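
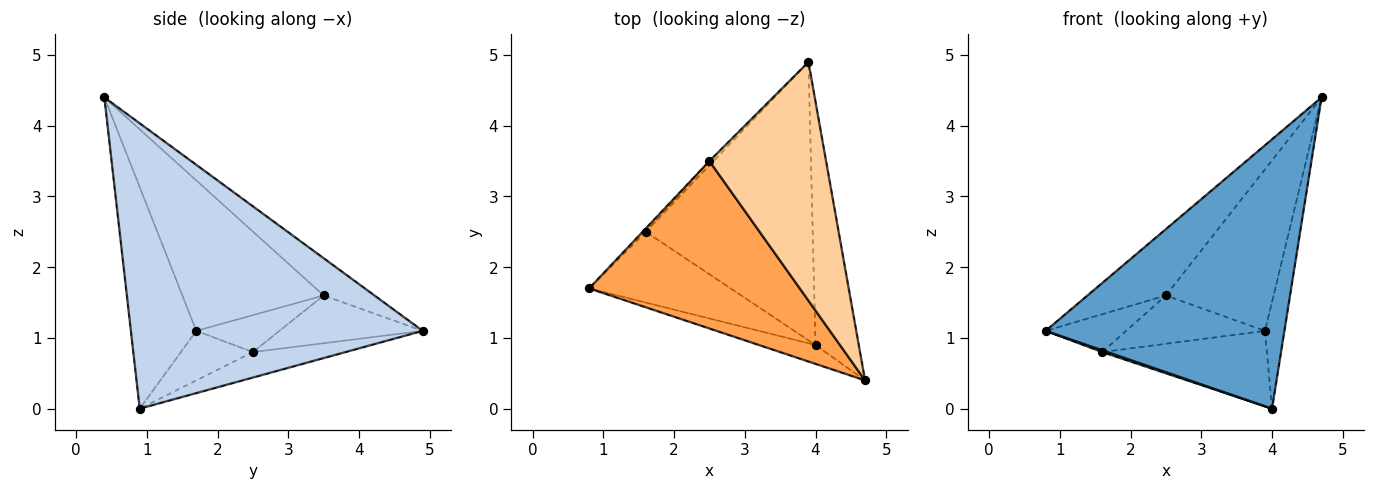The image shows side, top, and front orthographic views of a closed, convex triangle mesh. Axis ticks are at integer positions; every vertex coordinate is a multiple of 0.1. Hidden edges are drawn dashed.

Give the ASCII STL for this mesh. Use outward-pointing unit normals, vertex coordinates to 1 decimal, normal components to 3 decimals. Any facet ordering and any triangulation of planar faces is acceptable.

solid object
 facet normal -0.264 -0.962 -0.067
  outer loop
   vertex 4.0 0.9 0.0
   vertex 4.7 0.4 4.4
   vertex 0.8 1.7 1.1
  endloop
 endfacet
 facet normal 0.987 0.066 -0.149
  outer loop
   vertex 4.0 0.9 0.0
   vertex 3.9 4.9 1.1
   vertex 4.7 0.4 4.4
  endloop
 endfacet
 facet normal -0.553 0.307 0.775
  outer loop
   vertex 2.5 3.5 1.6
   vertex 0.8 1.7 1.1
   vertex 4.7 0.4 4.4
  endloop
 endfacet
 facet normal -0.256 0.542 0.801
  outer loop
   vertex 2.5 3.5 1.6
   vertex 4.7 0.4 4.4
   vertex 3.9 4.9 1.1
  endloop
 endfacet
 facet normal -0.330 -0.024 -0.944
  outer loop
   vertex 1.6 2.5 0.8
   vertex 4.0 0.9 0.0
   vertex 0.8 1.7 1.1
  endloop
 endfacet
 facet normal -0.146 0.259 -0.955
  outer loop
   vertex 1.6 2.5 0.8
   vertex 3.9 4.9 1.1
   vertex 4.0 0.9 0.0
  endloop
 endfacet
 facet normal -0.717 0.694 -0.061
  outer loop
   vertex 1.6 2.5 0.8
   vertex 0.8 1.7 1.1
   vertex 2.5 3.5 1.6
  endloop
 endfacet
 facet normal -0.717 0.695 -0.062
  outer loop
   vertex 1.6 2.5 0.8
   vertex 2.5 3.5 1.6
   vertex 3.9 4.9 1.1
  endloop
 endfacet
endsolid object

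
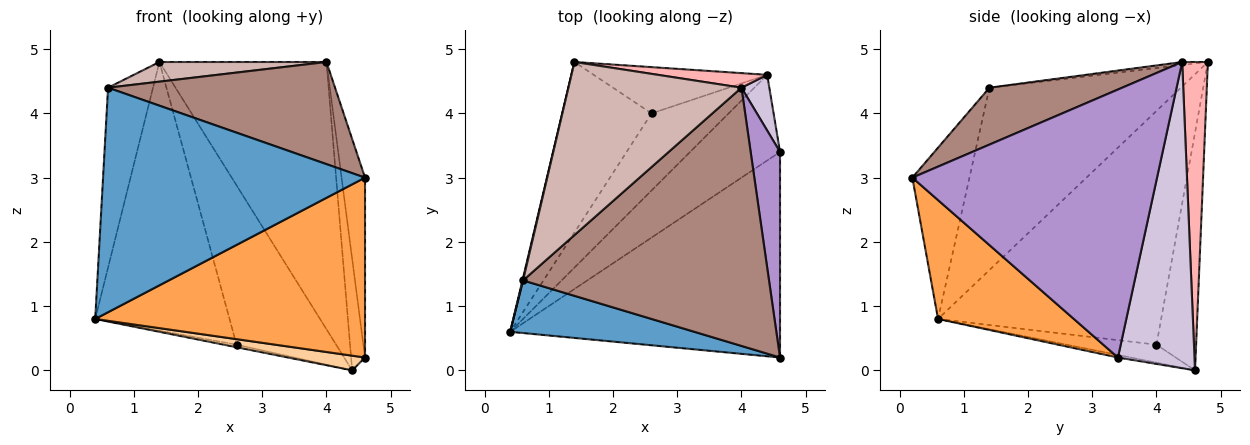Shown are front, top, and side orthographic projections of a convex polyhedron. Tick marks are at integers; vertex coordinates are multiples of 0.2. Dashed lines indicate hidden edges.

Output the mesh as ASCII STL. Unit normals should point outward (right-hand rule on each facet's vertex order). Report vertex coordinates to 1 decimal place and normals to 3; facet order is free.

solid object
 facet normal -0.208 -0.952 0.223
  outer loop
   vertex 0.6 1.4 4.4
   vertex 0.4 0.6 0.8
   vertex 4.6 0.2 3.0
  endloop
 endfacet
 facet normal -0.973 0.229 0.003
  outer loop
   vertex 0.6 1.4 4.4
   vertex 1.4 4.8 4.8
   vertex 0.4 0.6 0.8
  endloop
 endfacet
 facet normal 0.315 -0.625 -0.714
  outer loop
   vertex 4.6 3.4 0.2
   vertex 4.6 0.2 3.0
   vertex 0.4 0.6 0.8
  endloop
 endfacet
 facet normal -0.028 -0.169 -0.985
  outer loop
   vertex 4.6 3.4 0.2
   vertex 0.4 0.6 0.8
   vertex 4.4 4.6 0.0
  endloop
 endfacet
 facet normal -0.227 0.032 -0.973
  outer loop
   vertex 2.6 4.0 0.4
   vertex 4.4 4.6 0.0
   vertex 0.4 0.6 0.8
  endloop
 endfacet
 facet normal -0.814 0.490 -0.311
  outer loop
   vertex 2.6 4.0 0.4
   vertex 0.4 0.6 0.8
   vertex 1.4 4.8 4.8
  endloop
 endfacet
 facet normal -0.357 0.897 -0.260
  outer loop
   vertex 2.6 4.0 0.4
   vertex 1.4 4.8 4.8
   vertex 4.4 4.6 0.0
  endloop
 endfacet
 facet normal 0.152 0.987 0.054
  outer loop
   vertex 4.0 4.4 4.8
   vertex 4.4 4.6 0.0
   vertex 1.4 4.8 4.8
  endloop
 endfacet
 facet normal 0.990 0.095 0.108
  outer loop
   vertex 4.0 4.4 4.8
   vertex 4.6 0.2 3.0
   vertex 4.6 3.4 0.2
  endloop
 endfacet
 facet normal 0.980 0.178 0.089
  outer loop
   vertex 4.0 4.4 4.8
   vertex 4.6 3.4 0.2
   vertex 4.4 4.6 0.0
  endloop
 endfacet
 facet normal 0.210 -0.360 0.909
  outer loop
   vertex 4.0 4.4 4.8
   vertex 0.6 1.4 4.4
   vertex 4.6 0.2 3.0
  endloop
 endfacet
 facet normal -0.017 -0.113 0.993
  outer loop
   vertex 4.0 4.4 4.8
   vertex 1.4 4.8 4.8
   vertex 0.6 1.4 4.4
  endloop
 endfacet
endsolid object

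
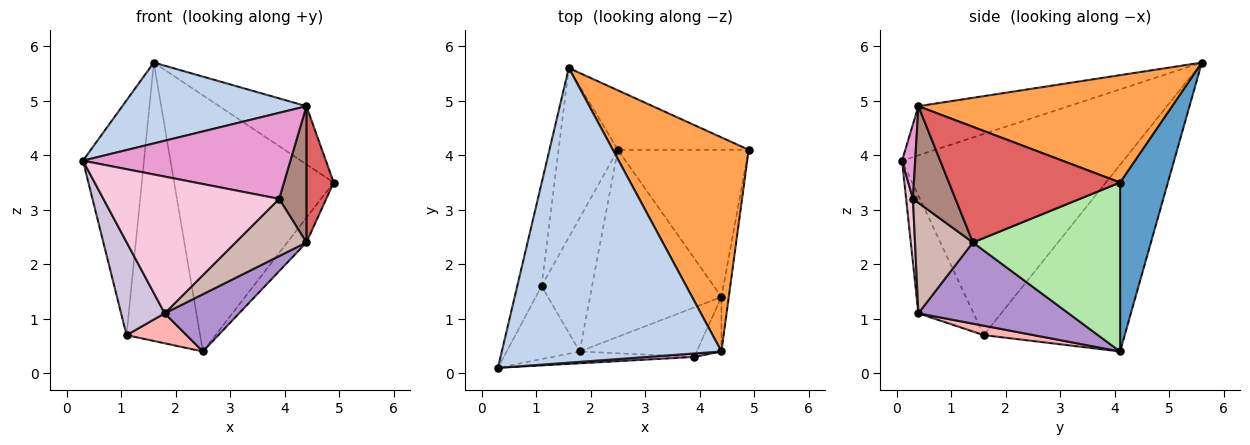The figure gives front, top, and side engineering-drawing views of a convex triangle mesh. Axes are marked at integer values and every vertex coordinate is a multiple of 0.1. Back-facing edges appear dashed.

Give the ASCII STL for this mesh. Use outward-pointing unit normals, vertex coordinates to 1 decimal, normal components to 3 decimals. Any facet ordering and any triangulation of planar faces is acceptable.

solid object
 facet normal 0.280 0.935 -0.217
  outer loop
   vertex 2.5 4.1 0.4
   vertex 1.6 5.6 5.7
   vertex 4.9 4.1 3.5
  endloop
 endfacet
 facet normal -0.211 -0.259 0.943
  outer loop
   vertex 4.4 0.4 4.9
   vertex 1.6 5.6 5.7
   vertex 0.3 0.1 3.9
  endloop
 endfacet
 facet normal 0.606 0.208 0.767
  outer loop
   vertex 4.4 0.4 4.9
   vertex 4.9 4.1 3.5
   vertex 1.6 5.6 5.7
  endloop
 endfacet
 facet normal -0.958 0.264 -0.116
  outer loop
   vertex 1.1 1.6 0.7
   vertex 0.3 0.1 3.9
   vertex 1.6 5.6 5.7
  endloop
 endfacet
 facet normal -0.853 0.445 -0.271
  outer loop
   vertex 1.1 1.6 0.7
   vertex 1.6 5.6 5.7
   vertex 2.5 4.1 0.4
  endloop
 endfacet
 facet normal 0.787 0.102 -0.609
  outer loop
   vertex 4.4 1.4 2.4
   vertex 2.5 4.1 0.4
   vertex 4.9 4.1 3.5
  endloop
 endfacet
 facet normal 0.986 -0.157 -0.063
  outer loop
   vertex 4.4 1.4 2.4
   vertex 4.9 4.1 3.5
   vertex 4.4 0.4 4.9
  endloop
 endfacet
 facet normal 0.179 -0.215 -0.960
  outer loop
   vertex 1.8 0.4 1.1
   vertex 1.1 1.6 0.7
   vertex 2.5 4.1 0.4
  endloop
 endfacet
 facet normal 0.509 -0.252 -0.823
  outer loop
   vertex 1.8 0.4 1.1
   vertex 2.5 4.1 0.4
   vertex 4.4 1.4 2.4
  endloop
 endfacet
 facet normal -0.705 -0.557 -0.438
  outer loop
   vertex 1.8 0.4 1.1
   vertex 0.3 0.1 3.9
   vertex 1.1 1.6 0.7
  endloop
 endfacet
 facet normal 0.823 -0.528 -0.211
  outer loop
   vertex 3.9 0.3 3.2
   vertex 4.4 1.4 2.4
   vertex 4.4 0.4 4.9
  endloop
 endfacet
 facet normal 0.526 -0.644 -0.556
  outer loop
   vertex 3.9 0.3 3.2
   vertex 1.8 0.4 1.1
   vertex 4.4 1.4 2.4
  endloop
 endfacet
 facet normal 0.063 -0.997 0.040
  outer loop
   vertex 3.9 0.3 3.2
   vertex 4.4 0.4 4.9
   vertex 0.3 0.1 3.9
  endloop
 endfacet
 facet normal 0.039 -0.996 -0.086
  outer loop
   vertex 3.9 0.3 3.2
   vertex 0.3 0.1 3.9
   vertex 1.8 0.4 1.1
  endloop
 endfacet
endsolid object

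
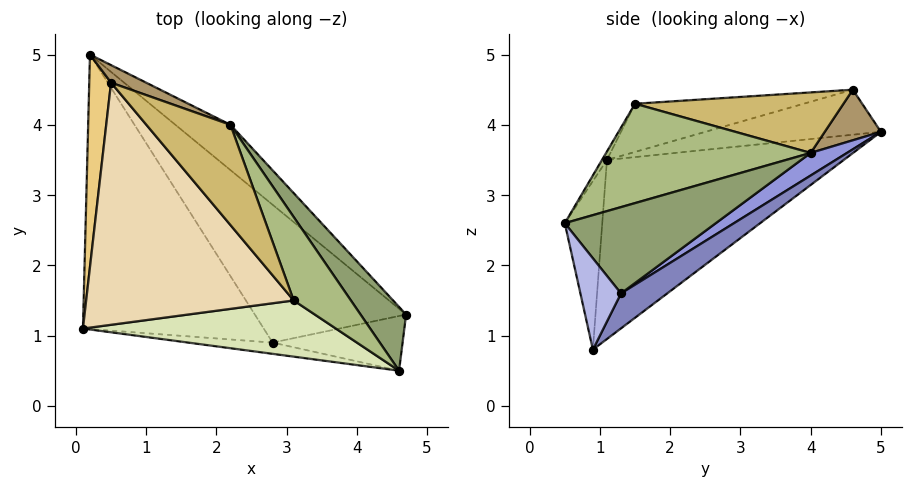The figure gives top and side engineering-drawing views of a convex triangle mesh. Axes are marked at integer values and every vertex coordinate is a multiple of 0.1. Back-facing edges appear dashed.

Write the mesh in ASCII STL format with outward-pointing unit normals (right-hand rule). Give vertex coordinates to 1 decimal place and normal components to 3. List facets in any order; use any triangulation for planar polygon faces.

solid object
 facet normal -0.701 0.091 -0.708
  outer loop
   vertex 2.8 0.9 0.8
   vertex 0.1 1.1 3.5
   vertex 0.2 5.0 3.9
  endloop
 endfacet
 facet normal 0.169 0.660 -0.732
  outer loop
   vertex 2.8 0.9 0.8
   vertex 0.2 5.0 3.9
   vertex 4.7 1.3 1.6
  endloop
 endfacet
 facet normal 0.264 0.720 -0.642
  outer loop
   vertex 2.2 4.0 3.6
   vertex 4.7 1.3 1.6
   vertex 0.2 5.0 3.9
  endloop
 endfacet
 facet normal 0.388 -0.738 -0.552
  outer loop
   vertex 4.6 0.5 2.6
   vertex 2.8 0.9 0.8
   vertex 4.7 1.3 1.6
  endloop
 endfacet
 facet normal 0.799 0.428 0.422
  outer loop
   vertex 4.6 0.5 2.6
   vertex 4.7 1.3 1.6
   vertex 2.2 4.0 3.6
  endloop
 endfacet
 facet normal 0.790 0.412 0.455
  outer loop
   vertex 4.6 0.5 2.6
   vertex 2.2 4.0 3.6
   vertex 3.1 1.5 4.3
  endloop
 endfacet
 facet normal -0.146 -0.987 -0.073
  outer loop
   vertex 4.6 0.5 2.6
   vertex 0.1 1.1 3.5
   vertex 2.8 0.9 0.8
  endloop
 endfacet
 facet normal -0.017 -0.868 0.496
  outer loop
   vertex 4.6 0.5 2.6
   vertex 3.1 1.5 4.3
   vertex 0.1 1.1 3.5
  endloop
 endfacet
 facet normal 0.462 0.827 0.321
  outer loop
   vertex 0.5 4.6 4.5
   vertex 2.2 4.0 3.6
   vertex 0.2 5.0 3.9
  endloop
 endfacet
 facet normal 0.535 0.401 0.744
  outer loop
   vertex 0.5 4.6 4.5
   vertex 3.1 1.5 4.3
   vertex 2.2 4.0 3.6
  endloop
 endfacet
 facet normal -0.900 -0.022 0.436
  outer loop
   vertex 0.5 4.6 4.5
   vertex 0.2 5.0 3.9
   vertex 0.1 1.1 3.5
  endloop
 endfacet
 facet normal -0.219 -0.245 0.944
  outer loop
   vertex 0.5 4.6 4.5
   vertex 0.1 1.1 3.5
   vertex 3.1 1.5 4.3
  endloop
 endfacet
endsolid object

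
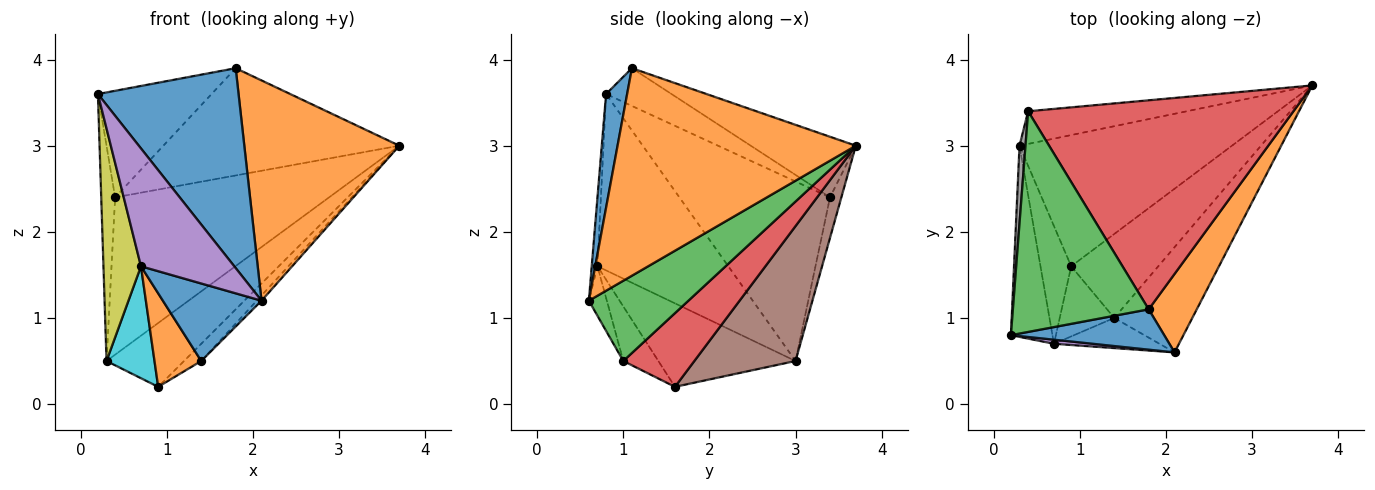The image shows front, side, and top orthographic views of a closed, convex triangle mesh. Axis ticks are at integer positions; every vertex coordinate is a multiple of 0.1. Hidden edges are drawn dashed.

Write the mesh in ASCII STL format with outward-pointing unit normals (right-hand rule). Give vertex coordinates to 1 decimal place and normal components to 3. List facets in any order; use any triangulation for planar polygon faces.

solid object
 facet normal 0.145 -0.970 0.196
  outer loop
   vertex 1.8 1.1 3.9
   vertex 0.2 0.8 3.6
   vertex 2.1 0.6 1.2
  endloop
 endfacet
 facet normal 0.823 -0.535 0.191
  outer loop
   vertex 1.8 1.1 3.9
   vertex 2.1 0.6 1.2
   vertex 3.7 3.7 3.0
  endloop
 endfacet
 facet normal -0.243 0.422 0.874
  outer loop
   vertex 1.8 1.1 3.9
   vertex 0.4 3.4 2.4
   vertex 0.2 0.8 3.6
  endloop
 endfacet
 facet normal -0.199 0.447 0.872
  outer loop
   vertex 1.8 1.1 3.9
   vertex 3.7 3.7 3.0
   vertex 0.4 3.4 2.4
  endloop
 endfacet
 facet normal -0.061 -0.998 0.035
  outer loop
   vertex 0.7 0.7 1.6
   vertex 2.1 0.6 1.2
   vertex 0.2 0.8 3.6
  endloop
 endfacet
 facet normal 0.496 0.380 -0.781
  outer loop
   vertex 0.3 3.0 0.5
   vertex 3.7 3.7 3.0
   vertex 0.9 1.6 0.2
  endloop
 endfacet
 facet normal -0.052 0.978 -0.203
  outer loop
   vertex 0.3 3.0 0.5
   vertex 0.4 3.4 2.4
   vertex 3.7 3.7 3.0
  endloop
 endfacet
 facet normal -0.995 0.092 0.033
  outer loop
   vertex 0.3 3.0 0.5
   vertex 0.2 0.8 3.6
   vertex 0.4 3.4 2.4
  endloop
 endfacet
 facet normal -0.938 -0.269 -0.221
  outer loop
   vertex 0.3 3.0 0.5
   vertex 0.7 0.7 1.6
   vertex 0.2 0.8 3.6
  endloop
 endfacet
 facet normal -0.892 -0.312 -0.328
  outer loop
   vertex 0.3 3.0 0.5
   vertex 0.9 1.6 0.2
   vertex 0.7 0.7 1.6
  endloop
 endfacet
 facet normal -0.168 -0.919 -0.357
  outer loop
   vertex 1.4 1.0 0.5
   vertex 2.1 0.6 1.2
   vertex 0.7 0.7 1.6
  endloop
 endfacet
 facet normal -0.514 -0.686 -0.514
  outer loop
   vertex 1.4 1.0 0.5
   vertex 0.7 0.7 1.6
   vertex 0.9 1.6 0.2
  endloop
 endfacet
 facet normal 0.717 0.035 -0.697
  outer loop
   vertex 1.4 1.0 0.5
   vertex 3.7 3.7 3.0
   vertex 2.1 0.6 1.2
  endloop
 endfacet
 facet normal 0.638 0.155 -0.754
  outer loop
   vertex 1.4 1.0 0.5
   vertex 0.9 1.6 0.2
   vertex 3.7 3.7 3.0
  endloop
 endfacet
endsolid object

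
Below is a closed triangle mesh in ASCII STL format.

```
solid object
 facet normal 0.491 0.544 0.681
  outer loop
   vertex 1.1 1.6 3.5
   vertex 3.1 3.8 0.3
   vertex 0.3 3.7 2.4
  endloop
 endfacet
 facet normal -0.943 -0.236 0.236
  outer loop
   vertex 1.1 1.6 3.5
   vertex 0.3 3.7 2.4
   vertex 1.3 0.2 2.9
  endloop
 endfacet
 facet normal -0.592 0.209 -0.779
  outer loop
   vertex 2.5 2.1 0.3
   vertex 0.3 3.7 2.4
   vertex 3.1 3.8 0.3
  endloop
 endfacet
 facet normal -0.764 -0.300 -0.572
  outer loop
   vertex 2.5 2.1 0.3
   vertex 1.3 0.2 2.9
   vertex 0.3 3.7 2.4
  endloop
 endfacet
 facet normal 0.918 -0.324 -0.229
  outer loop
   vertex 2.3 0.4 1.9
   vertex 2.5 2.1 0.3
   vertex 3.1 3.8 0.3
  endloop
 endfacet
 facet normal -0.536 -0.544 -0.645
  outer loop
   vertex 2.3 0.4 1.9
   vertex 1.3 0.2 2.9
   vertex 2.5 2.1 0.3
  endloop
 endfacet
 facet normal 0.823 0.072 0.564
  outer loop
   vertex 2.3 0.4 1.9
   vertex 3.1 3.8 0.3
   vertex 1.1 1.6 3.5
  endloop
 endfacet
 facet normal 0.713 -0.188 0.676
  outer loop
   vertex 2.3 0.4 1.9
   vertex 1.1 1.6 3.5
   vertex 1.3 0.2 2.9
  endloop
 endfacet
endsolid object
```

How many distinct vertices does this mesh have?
6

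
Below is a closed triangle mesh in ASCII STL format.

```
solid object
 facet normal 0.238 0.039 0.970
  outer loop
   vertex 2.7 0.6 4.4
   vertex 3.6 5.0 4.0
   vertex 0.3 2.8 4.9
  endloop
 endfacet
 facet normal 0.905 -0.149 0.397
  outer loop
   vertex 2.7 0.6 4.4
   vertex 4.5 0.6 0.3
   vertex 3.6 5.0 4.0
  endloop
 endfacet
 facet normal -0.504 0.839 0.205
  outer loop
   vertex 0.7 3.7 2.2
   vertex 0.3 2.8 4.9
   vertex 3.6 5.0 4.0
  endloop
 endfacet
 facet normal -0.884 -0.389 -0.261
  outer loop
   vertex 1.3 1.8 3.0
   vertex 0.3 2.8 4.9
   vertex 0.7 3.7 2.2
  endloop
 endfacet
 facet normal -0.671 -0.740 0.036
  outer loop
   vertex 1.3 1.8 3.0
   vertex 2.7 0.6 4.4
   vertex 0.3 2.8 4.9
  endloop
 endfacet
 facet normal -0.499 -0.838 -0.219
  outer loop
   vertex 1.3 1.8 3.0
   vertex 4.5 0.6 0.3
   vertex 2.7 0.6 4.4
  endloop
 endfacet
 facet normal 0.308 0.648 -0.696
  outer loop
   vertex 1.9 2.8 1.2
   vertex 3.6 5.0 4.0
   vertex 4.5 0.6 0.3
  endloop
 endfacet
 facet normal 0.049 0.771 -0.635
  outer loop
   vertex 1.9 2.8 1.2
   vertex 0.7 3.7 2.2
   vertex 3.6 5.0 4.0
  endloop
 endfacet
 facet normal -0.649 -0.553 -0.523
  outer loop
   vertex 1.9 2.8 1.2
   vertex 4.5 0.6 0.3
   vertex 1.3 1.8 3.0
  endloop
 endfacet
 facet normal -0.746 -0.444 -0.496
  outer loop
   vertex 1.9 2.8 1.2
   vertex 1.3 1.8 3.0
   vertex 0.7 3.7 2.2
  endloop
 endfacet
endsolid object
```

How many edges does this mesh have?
15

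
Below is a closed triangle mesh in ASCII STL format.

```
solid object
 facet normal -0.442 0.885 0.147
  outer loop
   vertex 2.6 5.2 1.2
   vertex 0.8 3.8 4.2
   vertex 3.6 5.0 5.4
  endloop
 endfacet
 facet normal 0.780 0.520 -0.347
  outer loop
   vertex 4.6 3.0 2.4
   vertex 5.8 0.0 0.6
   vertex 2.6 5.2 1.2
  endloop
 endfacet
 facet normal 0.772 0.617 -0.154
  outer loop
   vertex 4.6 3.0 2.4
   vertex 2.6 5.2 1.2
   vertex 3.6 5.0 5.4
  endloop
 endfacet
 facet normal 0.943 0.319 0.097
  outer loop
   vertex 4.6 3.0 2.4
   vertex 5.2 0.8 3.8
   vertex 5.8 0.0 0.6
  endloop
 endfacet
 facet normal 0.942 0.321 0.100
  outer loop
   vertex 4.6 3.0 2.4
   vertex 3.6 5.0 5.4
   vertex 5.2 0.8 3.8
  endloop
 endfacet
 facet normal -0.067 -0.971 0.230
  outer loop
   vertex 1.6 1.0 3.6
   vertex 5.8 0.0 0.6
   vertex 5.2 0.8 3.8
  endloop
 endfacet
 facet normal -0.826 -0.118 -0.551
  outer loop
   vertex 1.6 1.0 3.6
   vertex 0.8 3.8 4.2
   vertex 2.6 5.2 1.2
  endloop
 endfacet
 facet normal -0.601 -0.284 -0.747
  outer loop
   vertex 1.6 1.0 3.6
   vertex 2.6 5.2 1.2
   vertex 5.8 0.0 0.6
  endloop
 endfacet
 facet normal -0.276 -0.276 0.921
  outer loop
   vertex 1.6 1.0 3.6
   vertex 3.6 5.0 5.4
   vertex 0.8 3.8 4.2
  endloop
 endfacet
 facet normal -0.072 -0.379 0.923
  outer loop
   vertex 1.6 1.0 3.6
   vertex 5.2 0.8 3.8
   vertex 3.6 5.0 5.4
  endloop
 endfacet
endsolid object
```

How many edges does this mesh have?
15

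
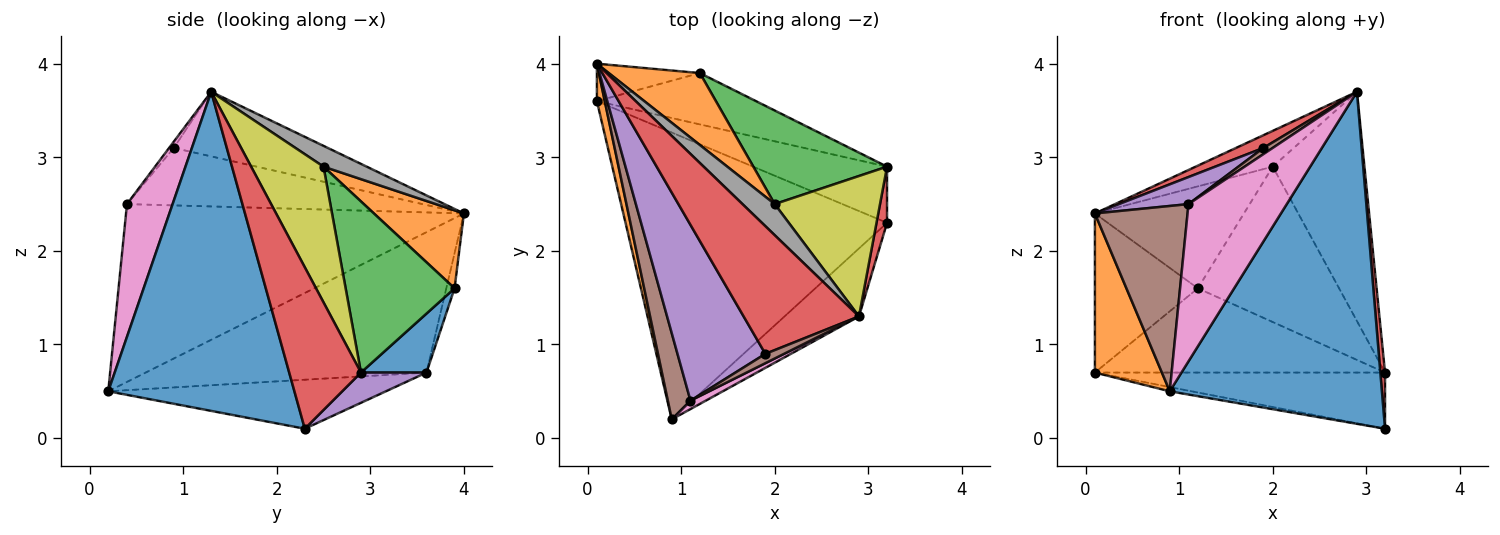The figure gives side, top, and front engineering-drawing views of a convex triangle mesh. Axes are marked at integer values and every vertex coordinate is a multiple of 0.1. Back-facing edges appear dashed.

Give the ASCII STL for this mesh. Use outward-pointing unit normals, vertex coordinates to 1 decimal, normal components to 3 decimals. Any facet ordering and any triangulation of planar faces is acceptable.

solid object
 facet normal 0.652 -0.743 -0.152
  outer loop
   vertex 2.9 1.3 3.7
   vertex 0.9 0.2 0.5
   vertex 3.2 2.3 0.1
  endloop
 endfacet
 facet normal -0.971 -0.232 0.055
  outer loop
   vertex 0.1 3.6 0.7
   vertex 0.9 0.2 0.5
   vertex 0.1 4.0 2.4
  endloop
 endfacet
 facet normal -0.184 0.014 -0.983
  outer loop
   vertex 0.1 3.6 0.7
   vertex 3.2 2.3 0.1
   vertex 0.9 0.2 0.5
  endloop
 endfacet
 facet normal 0.996 -0.065 0.065
  outer loop
   vertex 3.2 2.9 0.7
   vertex 2.9 1.3 3.7
   vertex 3.2 2.3 0.1
  endloop
 endfacet
 facet normal 0.158 0.698 -0.698
  outer loop
   vertex 3.2 2.9 0.7
   vertex 3.2 2.3 0.1
   vertex 0.1 3.6 0.7
  endloop
 endfacet
 facet normal -0.957 -0.262 0.122
  outer loop
   vertex 1.1 0.4 2.5
   vertex 0.1 4.0 2.4
   vertex 0.9 0.2 0.5
  endloop
 endfacet
 facet normal 0.421 -0.906 0.049
  outer loop
   vertex 1.1 0.4 2.5
   vertex 0.9 0.2 0.5
   vertex 2.9 1.3 3.7
  endloop
 endfacet
 facet normal 0.390 0.695 0.604
  outer loop
   vertex 2.0 2.5 2.9
   vertex 0.1 4.0 2.4
   vertex 2.9 1.3 3.7
  endloop
 endfacet
 facet normal 0.558 0.708 0.433
  outer loop
   vertex 2.0 2.5 2.9
   vertex 2.9 1.3 3.7
   vertex 3.2 2.9 0.7
  endloop
 endfacet
 facet normal -0.078 0.970 -0.228
  outer loop
   vertex 1.2 3.9 1.6
   vertex 0.1 3.6 0.7
   vertex 0.1 4.0 2.4
  endloop
 endfacet
 facet normal 0.189 0.839 -0.511
  outer loop
   vertex 1.2 3.9 1.6
   vertex 3.2 2.9 0.7
   vertex 0.1 3.6 0.7
  endloop
 endfacet
 facet normal 0.443 0.733 0.517
  outer loop
   vertex 1.2 3.9 1.6
   vertex 0.1 4.0 2.4
   vertex 2.0 2.5 2.9
  endloop
 endfacet
 facet normal 0.551 0.715 0.431
  outer loop
   vertex 1.2 3.9 1.6
   vertex 2.0 2.5 2.9
   vertex 3.2 2.9 0.7
  endloop
 endfacet
 facet normal -0.487 -0.086 0.869
  outer loop
   vertex 1.9 0.9 3.1
   vertex 2.9 1.3 3.7
   vertex 0.1 4.0 2.4
  endloop
 endfacet
 facet normal -0.543 -0.128 0.830
  outer loop
   vertex 1.9 0.9 3.1
   vertex 0.1 4.0 2.4
   vertex 1.1 0.4 2.5
  endloop
 endfacet
 facet normal -0.267 -0.535 0.802
  outer loop
   vertex 1.9 0.9 3.1
   vertex 1.1 0.4 2.5
   vertex 2.9 1.3 3.7
  endloop
 endfacet
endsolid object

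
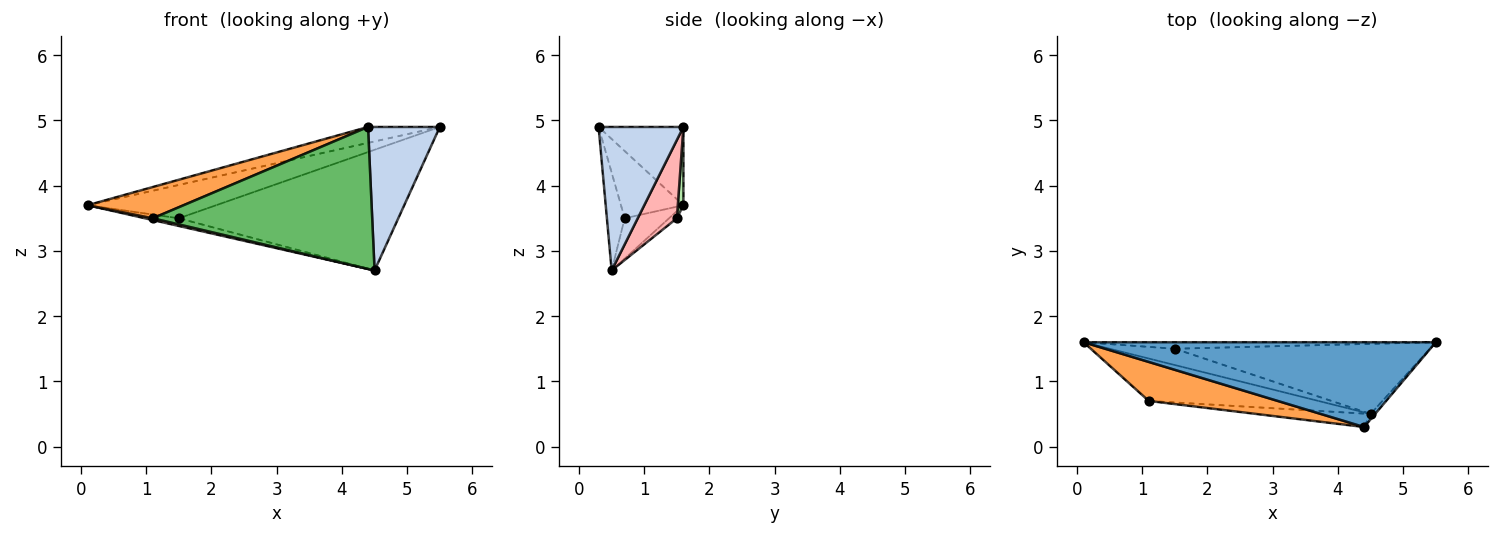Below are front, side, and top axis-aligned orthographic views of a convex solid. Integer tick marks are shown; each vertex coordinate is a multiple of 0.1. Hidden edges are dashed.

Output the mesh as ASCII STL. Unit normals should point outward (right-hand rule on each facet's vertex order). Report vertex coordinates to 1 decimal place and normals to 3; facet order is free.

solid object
 facet normal -0.213 0.181 0.960
  outer loop
   vertex 4.4 0.3 4.9
   vertex 5.5 1.6 4.9
   vertex 0.1 1.6 3.7
  endloop
 endfacet
 facet normal 0.763 -0.646 -0.024
  outer loop
   vertex 4.5 0.5 2.7
   vertex 5.5 1.6 4.9
   vertex 4.4 0.3 4.9
  endloop
 endfacet
 facet normal -0.377 -0.579 0.723
  outer loop
   vertex 1.1 0.7 3.5
   vertex 4.4 0.3 4.9
   vertex 0.1 1.6 3.7
  endloop
 endfacet
 facet normal -0.231 -0.041 -0.972
  outer loop
   vertex 1.1 0.7 3.5
   vertex 0.1 1.6 3.7
   vertex 4.5 0.5 2.7
  endloop
 endfacet
 facet normal -0.080 -0.992 -0.094
  outer loop
   vertex 1.1 0.7 3.5
   vertex 4.5 0.5 2.7
   vertex 4.4 0.3 4.9
  endloop
 endfacet
 facet normal 0.043 0.981 -0.192
  outer loop
   vertex 1.5 1.5 3.5
   vertex 0.1 1.6 3.7
   vertex 5.5 1.6 4.9
  endloop
 endfacet
 facet normal -0.098 0.425 -0.900
  outer loop
   vertex 1.5 1.5 3.5
   vertex 4.5 0.5 2.7
   vertex 0.1 1.6 3.7
  endloop
 endfacet
 facet normal 0.152 0.855 -0.497
  outer loop
   vertex 1.5 1.5 3.5
   vertex 5.5 1.6 4.9
   vertex 4.5 0.5 2.7
  endloop
 endfacet
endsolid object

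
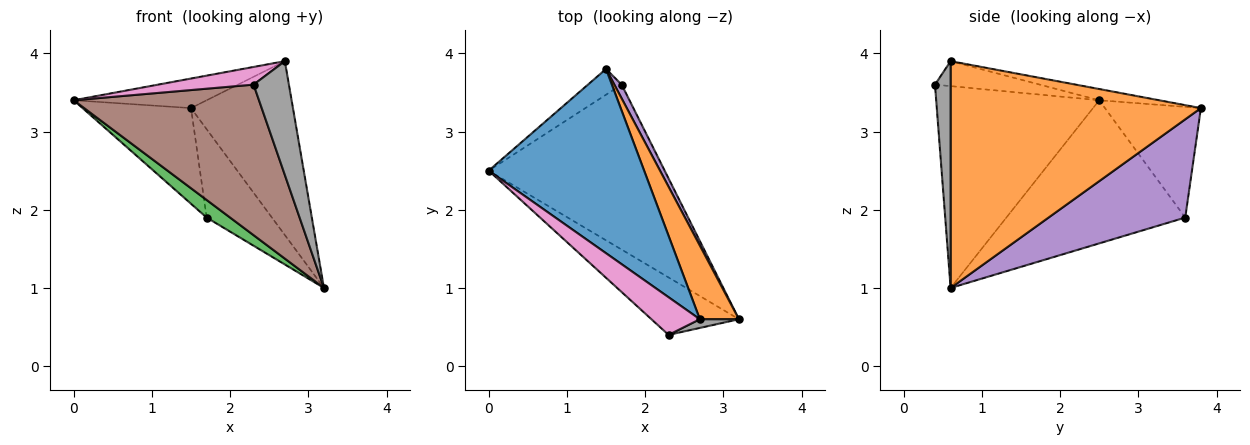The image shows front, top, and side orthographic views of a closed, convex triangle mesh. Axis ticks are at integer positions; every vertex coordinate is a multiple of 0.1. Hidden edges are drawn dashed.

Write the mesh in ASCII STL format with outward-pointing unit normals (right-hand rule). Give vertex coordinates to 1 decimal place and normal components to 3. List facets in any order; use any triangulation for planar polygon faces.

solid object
 facet normal -0.071 0.158 0.985
  outer loop
   vertex 2.7 0.6 3.9
   vertex 1.5 3.8 3.3
   vertex 0.0 2.5 3.4
  endloop
 endfacet
 facet normal 0.915 0.373 0.158
  outer loop
   vertex 2.7 0.6 3.9
   vertex 3.2 0.6 1.0
   vertex 1.5 3.8 3.3
  endloop
 endfacet
 facet normal -0.629 -0.082 -0.773
  outer loop
   vertex 1.7 3.6 1.9
   vertex 3.2 0.6 1.0
   vertex 0.0 2.5 3.4
  endloop
 endfacet
 facet normal -0.649 0.734 -0.198
  outer loop
   vertex 1.7 3.6 1.9
   vertex 0.0 2.5 3.4
   vertex 1.5 3.8 3.3
  endloop
 endfacet
 facet normal 0.900 0.430 0.067
  outer loop
   vertex 1.7 3.6 1.9
   vertex 1.5 3.8 3.3
   vertex 3.2 0.6 1.0
  endloop
 endfacet
 facet normal -0.635 -0.722 -0.275
  outer loop
   vertex 2.3 0.4 3.6
   vertex 0.0 2.5 3.4
   vertex 3.2 0.6 1.0
  endloop
 endfacet
 facet normal -0.423 -0.385 0.820
  outer loop
   vertex 2.3 0.4 3.6
   vertex 2.7 0.6 3.9
   vertex 0.0 2.5 3.4
  endloop
 endfacet
 facet normal 0.404 -0.912 0.070
  outer loop
   vertex 2.3 0.4 3.6
   vertex 3.2 0.6 1.0
   vertex 2.7 0.6 3.9
  endloop
 endfacet
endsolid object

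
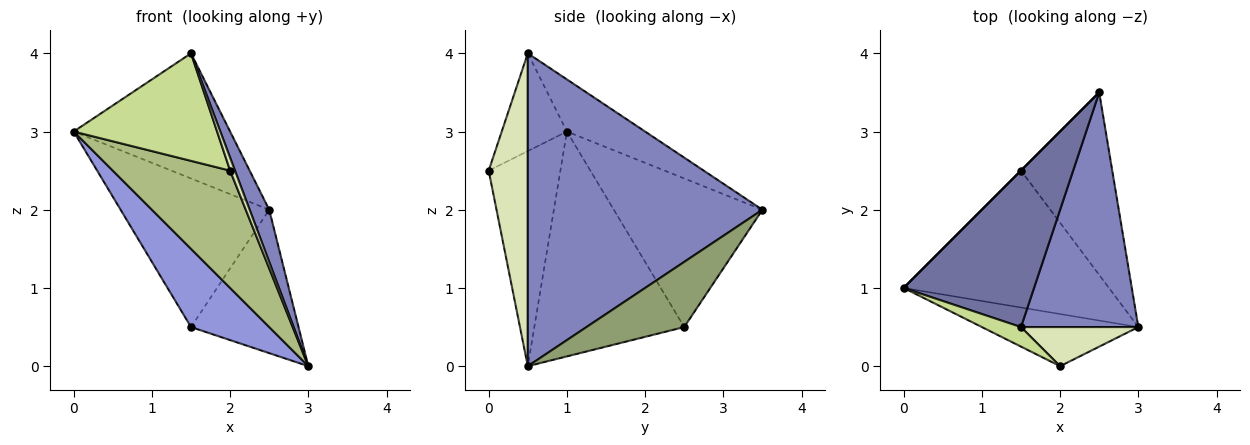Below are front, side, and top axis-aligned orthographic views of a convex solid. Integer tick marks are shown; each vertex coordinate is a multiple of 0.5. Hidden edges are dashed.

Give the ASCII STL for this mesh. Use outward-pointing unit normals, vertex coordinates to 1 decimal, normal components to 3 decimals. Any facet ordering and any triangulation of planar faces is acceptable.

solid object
 facet normal -0.298 0.596 0.745
  outer loop
   vertex 1.5 0.5 4.0
   vertex 2.5 3.5 2.0
   vertex 0.0 1.0 3.0
  endloop
 endfacet
 facet normal 0.933 -0.078 0.350
  outer loop
   vertex 1.5 0.5 4.0
   vertex 3.0 0.5 0.0
   vertex 2.5 3.5 2.0
  endloop
 endfacet
 facet normal -0.689 -0.360 -0.629
  outer loop
   vertex 1.5 2.5 0.5
   vertex 3.0 0.5 0.0
   vertex 0.0 1.0 3.0
  endloop
 endfacet
 facet normal -0.707 0.707 0.000
  outer loop
   vertex 1.5 2.5 0.5
   vertex 0.0 1.0 3.0
   vertex 2.5 3.5 2.0
  endloop
 endfacet
 facet normal 0.490 0.539 -0.686
  outer loop
   vertex 1.5 2.5 0.5
   vertex 2.5 3.5 2.0
   vertex 3.0 0.5 0.0
  endloop
 endfacet
 facet normal -0.488 -0.798 -0.355
  outer loop
   vertex 2.0 0.0 2.5
   vertex 0.0 1.0 3.0
   vertex 3.0 0.5 0.0
  endloop
 endfacet
 facet normal -0.408 -0.898 0.163
  outer loop
   vertex 2.0 0.0 2.5
   vertex 1.5 0.5 4.0
   vertex 0.0 1.0 3.0
  endloop
 endfacet
 facet normal 0.930 -0.116 0.349
  outer loop
   vertex 2.0 0.0 2.5
   vertex 3.0 0.5 0.0
   vertex 1.5 0.5 4.0
  endloop
 endfacet
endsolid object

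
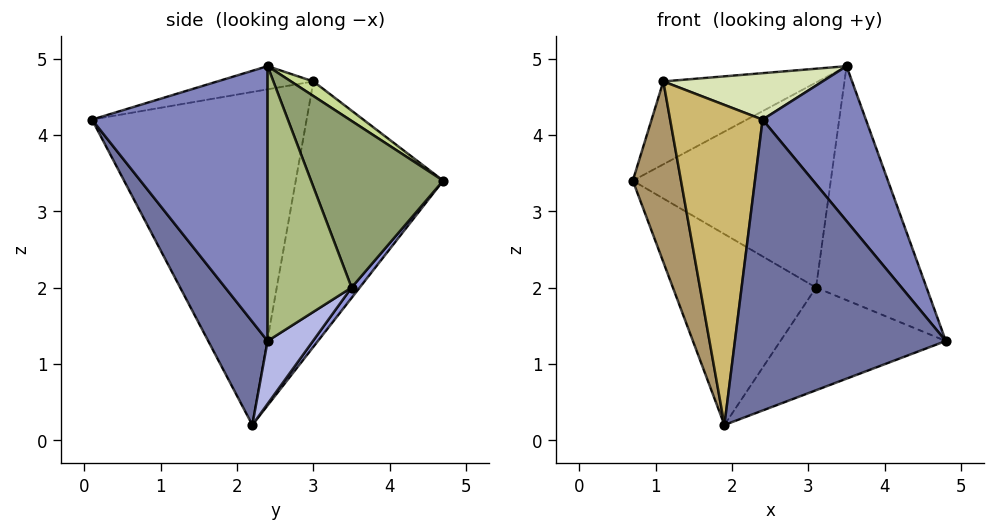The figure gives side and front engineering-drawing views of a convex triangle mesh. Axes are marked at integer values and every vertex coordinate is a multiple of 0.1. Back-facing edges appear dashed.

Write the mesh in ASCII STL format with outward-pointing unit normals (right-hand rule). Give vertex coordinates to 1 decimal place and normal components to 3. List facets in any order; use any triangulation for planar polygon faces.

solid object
 facet normal 0.238 -0.847 -0.475
  outer loop
   vertex 1.9 2.2 0.2
   vertex 4.8 2.4 1.3
   vertex 2.4 0.1 4.2
  endloop
 endfacet
 facet normal 0.823 -0.484 0.297
  outer loop
   vertex 3.5 2.4 4.9
   vertex 2.4 0.1 4.2
   vertex 4.8 2.4 1.3
  endloop
 endfacet
 facet normal 0.045 0.795 -0.604
  outer loop
   vertex 3.1 3.5 2.0
   vertex 1.9 2.2 0.2
   vertex 0.7 4.7 3.4
  endloop
 endfacet
 facet normal 0.199 0.727 -0.658
  outer loop
   vertex 3.1 3.5 2.0
   vertex 4.8 2.4 1.3
   vertex 1.9 2.2 0.2
  endloop
 endfacet
 facet normal 0.540 0.809 0.232
  outer loop
   vertex 3.1 3.5 2.0
   vertex 0.7 4.7 3.4
   vertex 3.5 2.4 4.9
  endloop
 endfacet
 facet normal 0.591 0.778 0.213
  outer loop
   vertex 3.1 3.5 2.0
   vertex 3.5 2.4 4.9
   vertex 4.8 2.4 1.3
  endloop
 endfacet
 facet normal 0.089 0.618 0.781
  outer loop
   vertex 1.1 3.0 4.7
   vertex 3.5 2.4 4.9
   vertex 0.7 4.7 3.4
  endloop
 endfacet
 facet normal -0.137 -0.228 0.964
  outer loop
   vertex 1.1 3.0 4.7
   vertex 2.4 0.1 4.2
   vertex 3.5 2.4 4.9
  endloop
 endfacet
 facet normal -0.944 -0.309 -0.113
  outer loop
   vertex 1.1 3.0 4.7
   vertex 0.7 4.7 3.4
   vertex 1.9 2.2 0.2
  endloop
 endfacet
 facet normal -0.914 -0.394 -0.093
  outer loop
   vertex 1.1 3.0 4.7
   vertex 1.9 2.2 0.2
   vertex 2.4 0.1 4.2
  endloop
 endfacet
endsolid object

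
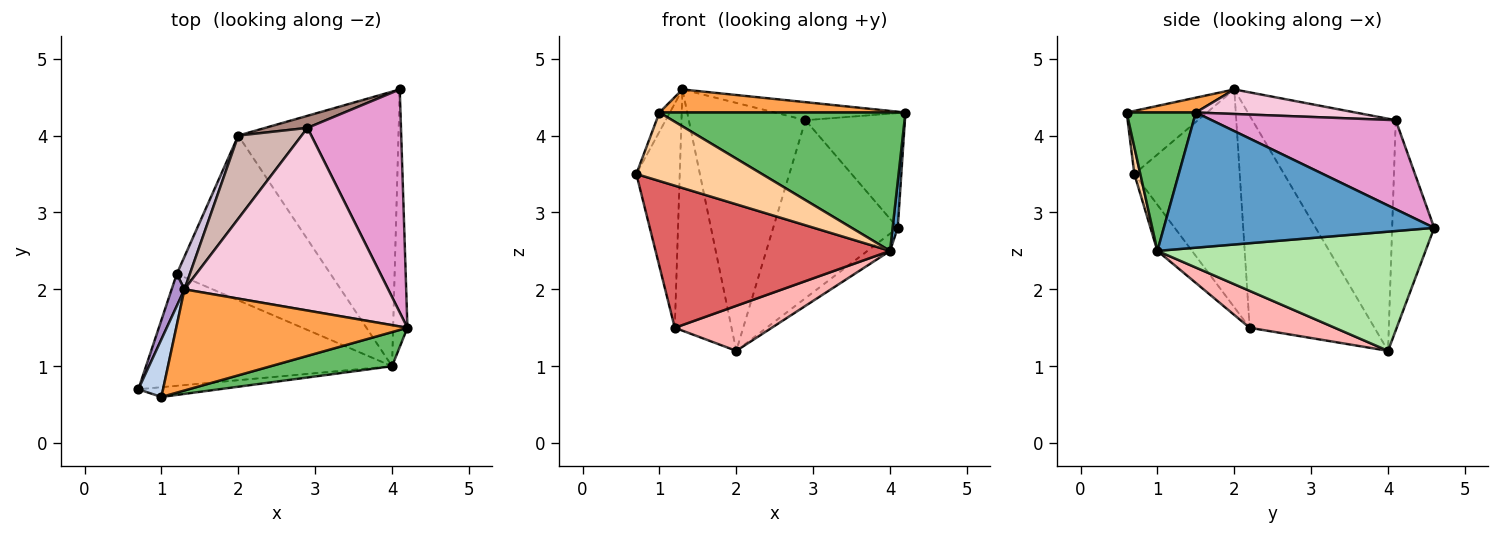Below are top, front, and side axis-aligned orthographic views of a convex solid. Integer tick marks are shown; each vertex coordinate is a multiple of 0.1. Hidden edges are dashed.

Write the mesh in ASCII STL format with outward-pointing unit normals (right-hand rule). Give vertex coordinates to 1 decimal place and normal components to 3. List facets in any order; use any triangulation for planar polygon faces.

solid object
 facet normal 0.994 -0.019 -0.105
  outer loop
   vertex 4.0 1.0 2.5
   vertex 4.1 4.6 2.8
   vertex 4.2 1.5 4.3
  endloop
 endfacet
 facet normal -0.924 0.121 0.362
  outer loop
   vertex 1.0 0.6 4.3
   vertex 1.3 2.0 4.6
   vertex 0.7 0.7 3.5
  endloop
 endfacet
 facet normal 0.062 -0.222 0.973
  outer loop
   vertex 1.0 0.6 4.3
   vertex 4.2 1.5 4.3
   vertex 1.3 2.0 4.6
  endloop
 endfacet
 facet normal 0.047 -0.989 -0.141
  outer loop
   vertex 1.0 0.6 4.3
   vertex 0.7 0.7 3.5
   vertex 4.0 1.0 2.5
  endloop
 endfacet
 facet normal 0.263 -0.937 0.231
  outer loop
   vertex 1.0 0.6 4.3
   vertex 4.0 1.0 2.5
   vertex 4.2 1.5 4.3
  endloop
 endfacet
 facet normal 0.596 0.050 -0.801
  outer loop
   vertex 2.0 4.0 1.2
   vertex 4.1 4.6 2.8
   vertex 4.0 1.0 2.5
  endloop
 endfacet
 facet normal -0.115 -0.781 -0.614
  outer loop
   vertex 1.2 2.2 1.5
   vertex 4.0 1.0 2.5
   vertex 0.7 0.7 3.5
  endloop
 endfacet
 facet normal 0.226 -0.257 -0.940
  outer loop
   vertex 1.2 2.2 1.5
   vertex 2.0 4.0 1.2
   vertex 4.0 1.0 2.5
  endloop
 endfacet
 facet normal -0.923 0.380 0.054
  outer loop
   vertex 1.2 2.2 1.5
   vertex 0.7 0.7 3.5
   vertex 1.3 2.0 4.6
  endloop
 endfacet
 facet normal -0.909 0.413 0.056
  outer loop
   vertex 1.2 2.2 1.5
   vertex 1.3 2.0 4.6
   vertex 2.0 4.0 1.2
  endloop
 endfacet
 facet normal -0.319 0.946 0.064
  outer loop
   vertex 2.9 4.1 4.2
   vertex 4.1 4.6 2.8
   vertex 2.0 4.0 1.2
  endloop
 endfacet
 facet normal -0.759 0.618 0.207
  outer loop
   vertex 2.9 4.1 4.2
   vertex 2.0 4.0 1.2
   vertex 1.3 2.0 4.6
  endloop
 endfacet
 facet normal 0.646 0.349 0.679
  outer loop
   vertex 2.9 4.1 4.2
   vertex 4.2 1.5 4.3
   vertex 4.1 4.6 2.8
  endloop
 endfacet
 facet normal 0.119 0.098 0.988
  outer loop
   vertex 2.9 4.1 4.2
   vertex 1.3 2.0 4.6
   vertex 4.2 1.5 4.3
  endloop
 endfacet
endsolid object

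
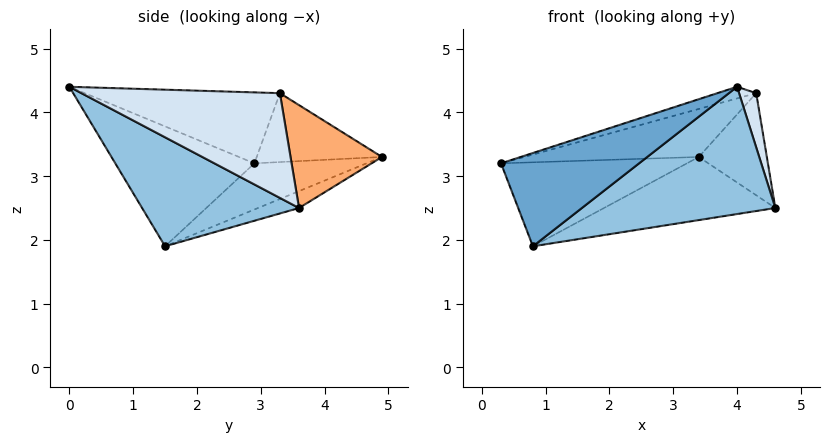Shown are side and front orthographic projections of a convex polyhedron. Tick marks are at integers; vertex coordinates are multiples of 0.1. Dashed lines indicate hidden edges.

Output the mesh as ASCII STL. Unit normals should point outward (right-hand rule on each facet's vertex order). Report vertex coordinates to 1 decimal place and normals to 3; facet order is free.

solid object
 facet normal -0.638 -0.634 0.437
  outer loop
   vertex 0.8 1.5 1.9
   vertex 4.0 0.0 4.4
   vertex 0.3 2.9 3.2
  endloop
 endfacet
 facet normal 0.389 -0.480 -0.786
  outer loop
   vertex 0.8 1.5 1.9
   vertex 4.6 3.6 2.5
   vertex 4.0 0.0 4.4
  endloop
 endfacet
 facet normal -0.270 0.054 0.961
  outer loop
   vertex 4.3 3.3 4.3
   vertex 0.3 2.9 3.2
   vertex 4.0 0.0 4.4
  endloop
 endfacet
 facet normal 0.985 -0.085 0.150
  outer loop
   vertex 4.3 3.3 4.3
   vertex 4.0 0.0 4.4
   vertex 4.6 3.6 2.5
  endloop
 endfacet
 facet normal -0.280 0.390 0.877
  outer loop
   vertex 3.4 4.9 3.3
   vertex 0.3 2.9 3.2
   vertex 4.3 3.3 4.3
  endloop
 endfacet
 facet normal 0.781 0.581 0.227
  outer loop
   vertex 3.4 4.9 3.3
   vertex 4.3 3.3 4.3
   vertex 4.6 3.6 2.5
  endloop
 endfacet
 facet normal -0.344 0.570 -0.746
  outer loop
   vertex 3.4 4.9 3.3
   vertex 0.8 1.5 1.9
   vertex 0.3 2.9 3.2
  endloop
 endfacet
 facet normal -0.107 0.447 -0.888
  outer loop
   vertex 3.4 4.9 3.3
   vertex 4.6 3.6 2.5
   vertex 0.8 1.5 1.9
  endloop
 endfacet
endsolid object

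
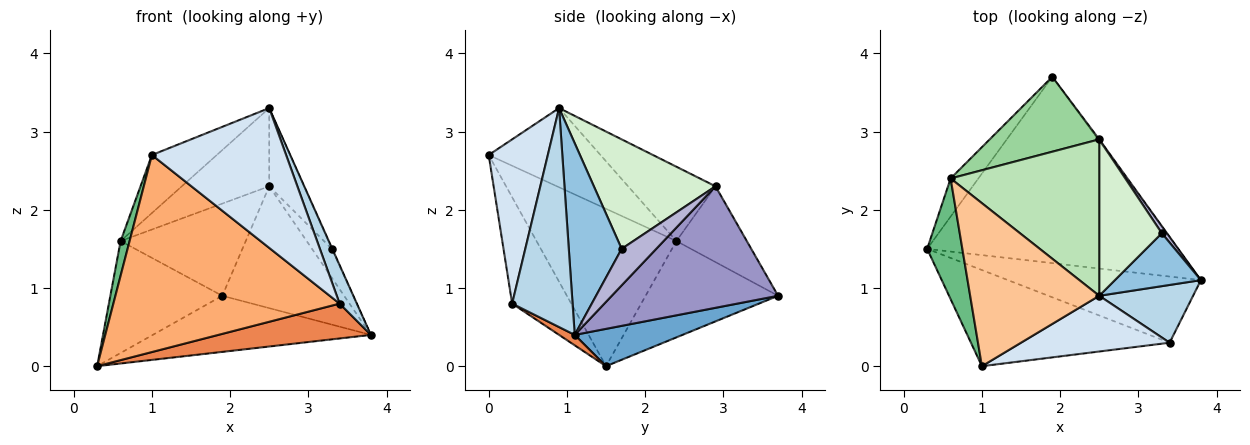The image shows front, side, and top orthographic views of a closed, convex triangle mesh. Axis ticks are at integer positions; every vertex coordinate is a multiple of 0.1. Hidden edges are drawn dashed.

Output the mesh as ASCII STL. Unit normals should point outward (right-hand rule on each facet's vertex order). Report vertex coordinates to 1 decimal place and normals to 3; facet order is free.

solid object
 facet normal 0.141 0.285 -0.948
  outer loop
   vertex 1.9 3.7 0.9
   vertex 3.8 1.1 0.4
   vertex 0.3 1.5 0.0
  endloop
 endfacet
 facet normal 0.912 0.009 0.410
  outer loop
   vertex 3.3 1.7 1.5
   vertex 2.5 0.9 3.3
   vertex 3.8 1.1 0.4
  endloop
 endfacet
 facet normal 0.889 -0.254 0.381
  outer loop
   vertex 3.4 0.3 0.8
   vertex 3.8 1.1 0.4
   vertex 2.5 0.9 3.3
  endloop
 endfacet
 facet normal 0.379 -0.860 0.343
  outer loop
   vertex 3.4 0.3 0.8
   vertex 2.5 0.9 3.3
   vertex 1.0 0.0 2.7
  endloop
 endfacet
 facet normal 0.048 -0.466 -0.884
  outer loop
   vertex 3.4 0.3 0.8
   vertex 0.3 1.5 0.0
   vertex 3.8 1.1 0.4
  endloop
 endfacet
 facet normal -0.229 -0.875 -0.427
  outer loop
   vertex 3.4 0.3 0.8
   vertex 1.0 0.0 2.7
   vertex 0.3 1.5 0.0
  endloop
 endfacet
 facet normal -0.500 0.290 0.816
  outer loop
   vertex 0.6 2.4 1.6
   vertex 1.0 0.0 2.7
   vertex 2.5 0.9 3.3
  endloop
 endfacet
 facet normal -0.746 0.630 -0.215
  outer loop
   vertex 0.6 2.4 1.6
   vertex 1.9 3.7 0.9
   vertex 0.3 1.5 0.0
  endloop
 endfacet
 facet normal -0.974 -0.063 0.218
  outer loop
   vertex 0.6 2.4 1.6
   vertex 0.3 1.5 0.0
   vertex 1.0 0.0 2.7
  endloop
 endfacet
 facet normal -0.400 0.711 0.578
  outer loop
   vertex 2.5 2.9 2.3
   vertex 1.9 3.7 0.9
   vertex 0.6 2.4 1.6
  endloop
 endfacet
 facet normal -0.408 0.408 0.816
  outer loop
   vertex 2.5 2.9 2.3
   vertex 0.6 2.4 1.6
   vertex 2.5 0.9 3.3
  endloop
 endfacet
 facet normal 0.843 0.241 0.482
  outer loop
   vertex 2.5 2.9 2.3
   vertex 2.5 0.9 3.3
   vertex 3.3 1.7 1.5
  endloop
 endfacet
 facet normal 0.807 0.591 -0.008
  outer loop
   vertex 2.5 2.9 2.3
   vertex 3.8 1.1 0.4
   vertex 1.9 3.7 0.9
  endloop
 endfacet
 facet normal 0.862 0.492 0.123
  outer loop
   vertex 2.5 2.9 2.3
   vertex 3.3 1.7 1.5
   vertex 3.8 1.1 0.4
  endloop
 endfacet
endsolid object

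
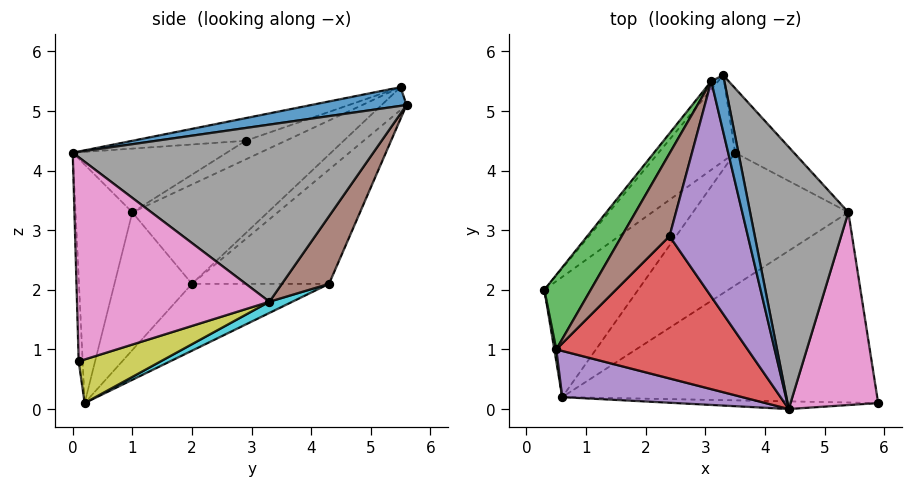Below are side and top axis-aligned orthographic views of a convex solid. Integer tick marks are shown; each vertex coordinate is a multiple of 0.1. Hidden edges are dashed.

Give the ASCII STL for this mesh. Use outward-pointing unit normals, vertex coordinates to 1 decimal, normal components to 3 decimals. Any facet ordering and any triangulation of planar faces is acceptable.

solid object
 facet normal -0.544 0.756 -0.364
  outer loop
   vertex 3.5 4.3 2.1
   vertex 0.3 2.0 2.1
   vertex 3.3 5.6 5.1
  endloop
 endfacet
 facet normal -0.452 0.628 -0.633
  outer loop
   vertex 0.6 0.2 0.1
   vertex 0.3 2.0 2.1
   vertex 3.5 4.3 2.1
  endloop
 endfacet
 facet normal -0.984 -0.180 0.014
  outer loop
   vertex 0.6 0.2 0.1
   vertex 0.5 1.0 3.3
   vertex 0.3 2.0 2.1
  endloop
 endfacet
 facet normal -0.014 -0.999 -0.035
  outer loop
   vertex 0.6 0.2 0.1
   vertex 5.9 0.1 0.8
   vertex 4.4 0.0 4.3
  endloop
 endfacet
 facet normal -0.295 -0.929 0.223
  outer loop
   vertex 0.6 0.2 0.1
   vertex 4.4 0.0 4.3
   vertex 0.5 1.0 3.3
  endloop
 endfacet
 facet normal 0.394 0.852 -0.343
  outer loop
   vertex 5.4 3.3 1.8
   vertex 3.5 4.3 2.1
   vertex 3.3 5.6 5.1
  endloop
 endfacet
 facet normal 0.919 0.020 0.394
  outer loop
   vertex 5.4 3.3 1.8
   vertex 4.4 0.0 4.3
   vertex 5.9 0.1 0.8
  endloop
 endfacet
 facet normal 0.870 0.102 0.483
  outer loop
   vertex 5.4 3.3 1.8
   vertex 3.3 5.6 5.1
   vertex 4.4 0.0 4.3
  endloop
 endfacet
 facet normal 0.130 0.314 -0.940
  outer loop
   vertex 5.4 3.3 1.8
   vertex 5.9 0.1 0.8
   vertex 0.6 0.2 0.1
  endloop
 endfacet
 facet normal 0.066 0.399 -0.914
  outer loop
   vertex 5.4 3.3 1.8
   vertex 0.6 0.2 0.1
   vertex 3.5 4.3 2.1
  endloop
 endfacet
 facet normal 0.817 0.079 0.571
  outer loop
   vertex 3.1 5.5 5.4
   vertex 4.4 0.0 4.3
   vertex 3.3 5.6 5.1
  endloop
 endfacet
 facet normal -0.663 0.721 -0.202
  outer loop
   vertex 3.1 5.5 5.4
   vertex 3.3 5.6 5.1
   vertex 0.3 2.0 2.1
  endloop
 endfacet
 facet normal -0.862 0.310 0.402
  outer loop
   vertex 3.1 5.5 5.4
   vertex 0.3 2.0 2.1
   vertex 0.5 1.0 3.3
  endloop
 endfacet
 facet normal -0.304 -0.273 0.913
  outer loop
   vertex 2.4 2.9 4.5
   vertex 0.5 1.0 3.3
   vertex 4.4 0.0 4.3
  endloop
 endfacet
 facet normal -0.269 -0.250 0.930
  outer loop
   vertex 2.4 2.9 4.5
   vertex 4.4 0.0 4.3
   vertex 3.1 5.5 5.4
  endloop
 endfacet
 facet normal -0.355 -0.219 0.909
  outer loop
   vertex 2.4 2.9 4.5
   vertex 3.1 5.5 5.4
   vertex 0.5 1.0 3.3
  endloop
 endfacet
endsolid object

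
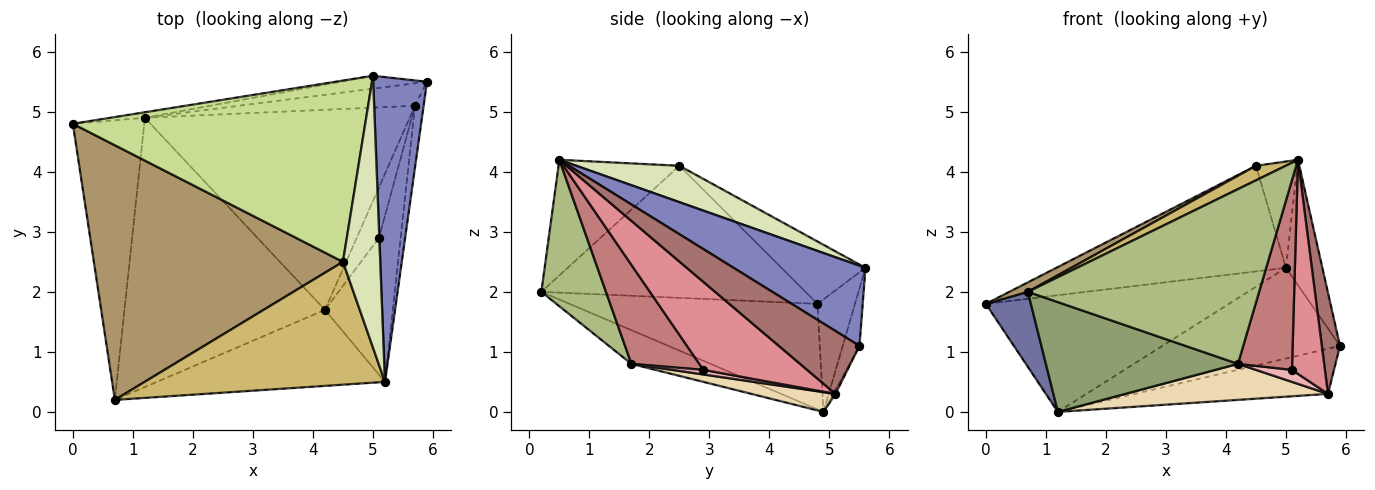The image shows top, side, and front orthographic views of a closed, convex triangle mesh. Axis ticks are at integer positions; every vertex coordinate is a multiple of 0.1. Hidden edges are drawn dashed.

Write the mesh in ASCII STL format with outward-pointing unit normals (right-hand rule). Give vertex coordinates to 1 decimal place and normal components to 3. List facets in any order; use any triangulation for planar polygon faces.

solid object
 facet normal -0.819 -0.149 -0.554
  outer loop
   vertex 1.2 4.9 0.0
   vertex 0.7 0.2 2.0
   vertex 0.0 4.8 1.8
  endloop
 endfacet
 facet normal 0.809 0.223 0.543
  outer loop
   vertex 5.0 5.6 2.4
   vertex 5.2 0.5 4.2
   vertex 5.9 5.5 1.1
  endloop
 endfacet
 facet normal -0.152 0.987 -0.047
  outer loop
   vertex 5.0 5.6 2.4
   vertex 1.2 4.9 0.0
   vertex 0.0 4.8 1.8
  endloop
 endfacet
 facet normal -0.093 0.986 -0.140
  outer loop
   vertex 5.0 5.6 2.4
   vertex 5.9 5.5 1.1
   vertex 1.2 4.9 0.0
  endloop
 endfacet
 facet normal -0.154 -0.373 -0.915
  outer loop
   vertex 4.2 1.7 0.8
   vertex 0.7 0.2 2.0
   vertex 1.2 4.9 0.0
  endloop
 endfacet
 facet normal 0.248 -0.888 -0.387
  outer loop
   vertex 4.2 1.7 0.8
   vertex 5.2 0.5 4.2
   vertex 0.7 0.2 2.0
  endloop
 endfacet
 facet normal -0.181 0.495 0.850
  outer loop
   vertex 4.5 2.5 4.1
   vertex 5.0 5.6 2.4
   vertex 0.0 4.8 1.8
  endloop
 endfacet
 facet normal 0.672 0.270 0.690
  outer loop
   vertex 4.5 2.5 4.1
   vertex 5.2 0.5 4.2
   vertex 5.0 5.6 2.4
  endloop
 endfacet
 facet normal -0.468 -0.033 0.883
  outer loop
   vertex 4.5 2.5 4.1
   vertex 0.0 4.8 1.8
   vertex 0.7 0.2 2.0
  endloop
 endfacet
 facet normal -0.431 -0.106 0.896
  outer loop
   vertex 4.5 2.5 4.1
   vertex 0.7 0.2 2.0
   vertex 5.2 0.5 4.2
  endloop
 endfacet
 facet normal -0.010 0.895 -0.445
  outer loop
   vertex 5.7 5.1 0.3
   vertex 1.2 4.9 0.0
   vertex 5.9 5.5 1.1
  endloop
 endfacet
 facet normal 0.073 -0.177 -0.982
  outer loop
   vertex 5.7 5.1 0.3
   vertex 4.2 1.7 0.8
   vertex 1.2 4.9 0.0
  endloop
 endfacet
 facet normal 0.967 -0.218 -0.133
  outer loop
   vertex 5.7 5.1 0.3
   vertex 5.9 5.5 1.1
   vertex 5.2 0.5 4.2
  endloop
 endfacet
 facet normal 0.713 -0.569 -0.410
  outer loop
   vertex 5.1 2.9 0.7
   vertex 5.2 0.5 4.2
   vertex 4.2 1.7 0.8
  endloop
 endfacet
 facet normal 0.928 -0.295 -0.229
  outer loop
   vertex 5.1 2.9 0.7
   vertex 5.7 5.1 0.3
   vertex 5.2 0.5 4.2
  endloop
 endfacet
 facet normal 0.197 -0.227 -0.954
  outer loop
   vertex 5.1 2.9 0.7
   vertex 4.2 1.7 0.8
   vertex 5.7 5.1 0.3
  endloop
 endfacet
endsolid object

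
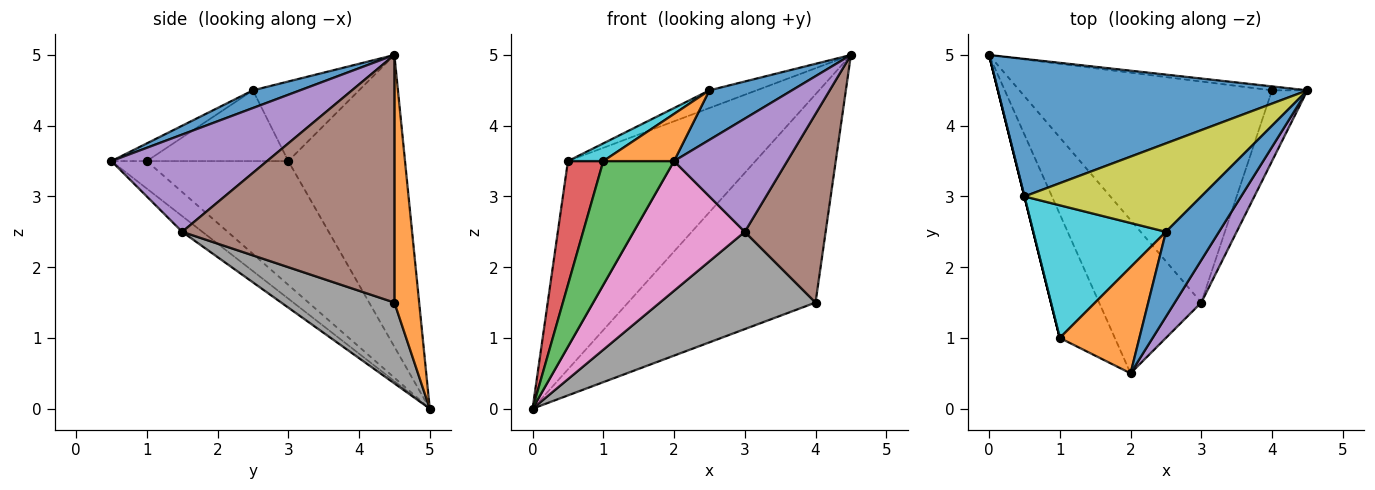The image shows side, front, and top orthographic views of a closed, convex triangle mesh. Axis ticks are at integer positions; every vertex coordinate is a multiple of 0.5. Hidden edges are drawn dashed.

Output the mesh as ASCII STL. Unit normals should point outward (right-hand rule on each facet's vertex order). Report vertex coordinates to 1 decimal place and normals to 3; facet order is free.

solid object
 facet normal -0.461 0.740 0.489
  outer loop
   vertex 0.5 3.0 3.5
   vertex 4.5 4.5 5.0
   vertex 0.0 5.0 0.0
  endloop
 endfacet
 facet normal 0.131 0.991 -0.019
  outer loop
   vertex 4.0 4.5 1.5
   vertex 0.0 5.0 0.0
   vertex 4.5 4.5 5.0
  endloop
 endfacet
 facet normal -0.333 -0.667 -0.667
  outer loop
   vertex 1.0 1.0 3.5
   vertex 0.0 5.0 0.0
   vertex 2.0 0.5 3.5
  endloop
 endfacet
 facet normal -0.970 -0.243 0.000
  outer loop
   vertex 1.0 1.0 3.5
   vertex 0.5 3.0 3.5
   vertex 0.0 5.0 0.0
  endloop
 endfacet
 facet normal 0.790 -0.574 0.215
  outer loop
   vertex 3.0 1.5 2.5
   vertex 4.5 4.5 5.0
   vertex 2.0 0.5 3.5
  endloop
 endfacet
 facet normal 0.926 -0.353 -0.132
  outer loop
   vertex 3.0 1.5 2.5
   vertex 4.0 4.5 1.5
   vertex 4.5 4.5 5.0
  endloop
 endfacet
 facet normal -0.117 -0.642 -0.758
  outer loop
   vertex 3.0 1.5 2.5
   vertex 2.0 0.5 3.5
   vertex 0.0 5.0 0.0
  endloop
 endfacet
 facet normal 0.281 -0.387 -0.878
  outer loop
   vertex 3.0 1.5 2.5
   vertex 0.0 5.0 0.0
   vertex 4.0 4.5 1.5
  endloop
 endfacet
 facet normal -0.404 0.179 0.897
  outer loop
   vertex 2.5 2.5 4.5
   vertex 4.5 4.5 5.0
   vertex 0.5 3.0 3.5
  endloop
 endfacet
 facet normal -0.467 -0.117 0.876
  outer loop
   vertex 2.5 2.5 4.5
   vertex 0.5 3.0 3.5
   vertex 1.0 1.0 3.5
  endloop
 endfacet
 facet normal 0.277 -0.484 0.830
  outer loop
   vertex 2.5 2.5 4.5
   vertex 2.0 0.5 3.5
   vertex 4.5 4.5 5.0
  endloop
 endfacet
 facet normal -0.199 -0.398 0.896
  outer loop
   vertex 2.5 2.5 4.5
   vertex 1.0 1.0 3.5
   vertex 2.0 0.5 3.5
  endloop
 endfacet
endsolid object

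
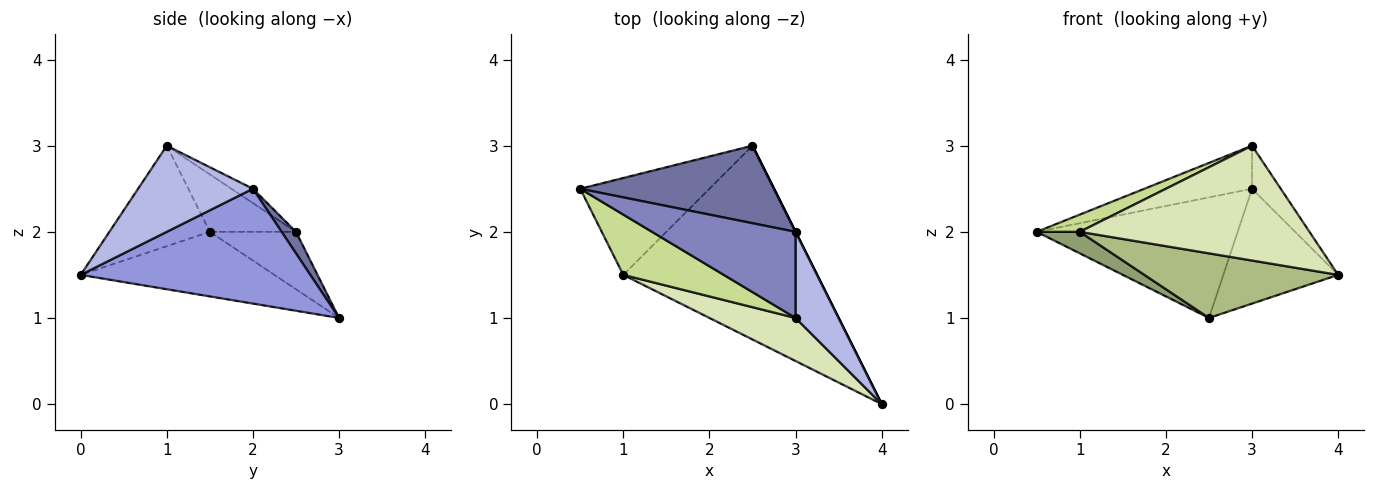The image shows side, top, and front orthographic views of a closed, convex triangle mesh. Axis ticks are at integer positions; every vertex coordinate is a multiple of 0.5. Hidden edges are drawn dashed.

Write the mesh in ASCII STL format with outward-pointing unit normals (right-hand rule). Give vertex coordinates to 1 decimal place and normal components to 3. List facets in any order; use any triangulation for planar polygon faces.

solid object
 facet normal 0.060 0.840 0.540
  outer loop
   vertex 3.0 2.0 2.5
   vertex 2.5 3.0 1.0
   vertex 0.5 2.5 2.0
  endloop
 endfacet
 facet normal -0.089 0.445 0.891
  outer loop
   vertex 3.0 2.0 2.5
   vertex 0.5 2.5 2.0
   vertex 3.0 1.0 3.0
  endloop
 endfacet
 facet normal 0.894 0.447 0.000
  outer loop
   vertex 3.0 2.0 2.5
   vertex 4.0 0.0 1.5
   vertex 2.5 3.0 1.0
  endloop
 endfacet
 facet normal 0.873 0.218 0.436
  outer loop
   vertex 3.0 2.0 2.5
   vertex 3.0 1.0 3.0
   vertex 4.0 0.0 1.5
  endloop
 endfacet
 facet normal -0.398 -0.199 -0.896
  outer loop
   vertex 1.0 1.5 2.0
   vertex 0.5 2.5 2.0
   vertex 2.5 3.0 1.0
  endloop
 endfacet
 facet normal -0.302 -0.302 -0.905
  outer loop
   vertex 1.0 1.5 2.0
   vertex 2.5 3.0 1.0
   vertex 4.0 0.0 1.5
  endloop
 endfacet
 facet normal -0.482 -0.241 0.843
  outer loop
   vertex 1.0 1.5 2.0
   vertex 3.0 1.0 3.0
   vertex 0.5 2.5 2.0
  endloop
 endfacet
 facet normal -0.379 -0.866 0.325
  outer loop
   vertex 1.0 1.5 2.0
   vertex 4.0 0.0 1.5
   vertex 3.0 1.0 3.0
  endloop
 endfacet
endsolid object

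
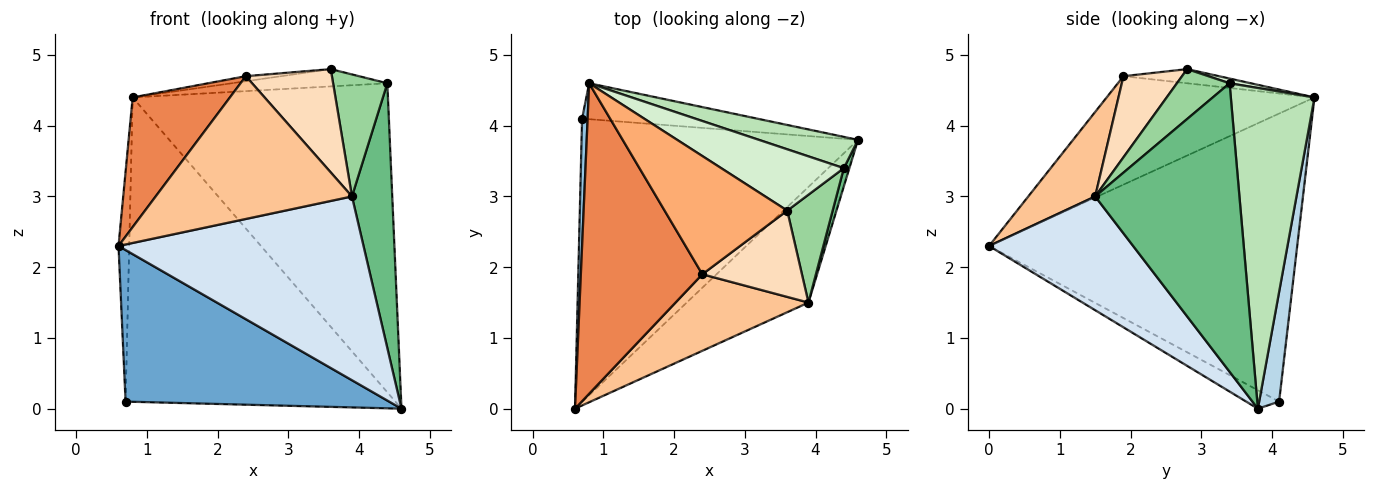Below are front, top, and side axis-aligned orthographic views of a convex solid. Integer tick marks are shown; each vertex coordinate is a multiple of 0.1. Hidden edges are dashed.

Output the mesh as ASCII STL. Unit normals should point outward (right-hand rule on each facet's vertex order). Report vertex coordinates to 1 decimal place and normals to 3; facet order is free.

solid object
 facet normal -0.059 -0.471 -0.880
  outer loop
   vertex 0.7 4.1 0.1
   vertex 4.6 3.8 0.0
   vertex 0.6 0.0 2.3
  endloop
 endfacet
 facet normal -0.999 0.035 0.019
  outer loop
   vertex 0.7 4.1 0.1
   vertex 0.6 0.0 2.3
   vertex 0.8 4.6 4.4
  endloop
 endfacet
 facet normal 0.073 0.990 -0.117
  outer loop
   vertex 0.7 4.1 0.1
   vertex 0.8 4.6 4.4
   vertex 4.6 3.8 0.0
  endloop
 endfacet
 facet normal 0.446 -0.758 -0.477
  outer loop
   vertex 3.9 1.5 3.0
   vertex 0.6 0.0 2.3
   vertex 4.6 3.8 0.0
  endloop
 endfacet
 facet normal -0.636 -0.298 0.712
  outer loop
   vertex 2.4 1.9 4.7
   vertex 0.8 4.6 4.4
   vertex 0.6 0.0 2.3
  endloop
 endfacet
 facet normal -0.115 0.042 0.993
  outer loop
   vertex 2.4 1.9 4.7
   vertex 3.6 2.8 4.8
   vertex 0.8 4.6 4.4
  endloop
 endfacet
 facet normal 0.288 -0.844 0.452
  outer loop
   vertex 2.4 1.9 4.7
   vertex 0.6 0.0 2.3
   vertex 3.9 1.5 3.0
  endloop
 endfacet
 facet normal 0.463 -0.680 0.568
  outer loop
   vertex 2.4 1.9 4.7
   vertex 3.9 1.5 3.0
   vertex 3.6 2.8 4.8
  endloop
 endfacet
 facet normal 0.963 -0.269 0.018
  outer loop
   vertex 4.4 3.4 4.6
   vertex 3.9 1.5 3.0
   vertex 4.6 3.8 0.0
  endloop
 endfacet
 facet normal 0.588 -0.606 0.536
  outer loop
   vertex 4.4 3.4 4.6
   vertex 3.6 2.8 4.8
   vertex 3.9 1.5 3.0
  endloop
 endfacet
 facet normal 0.310 0.946 0.096
  outer loop
   vertex 4.4 3.4 4.6
   vertex 4.6 3.8 0.0
   vertex 0.8 4.6 4.4
  endloop
 endfacet
 facet normal 0.037 0.271 0.962
  outer loop
   vertex 4.4 3.4 4.6
   vertex 0.8 4.6 4.4
   vertex 3.6 2.8 4.8
  endloop
 endfacet
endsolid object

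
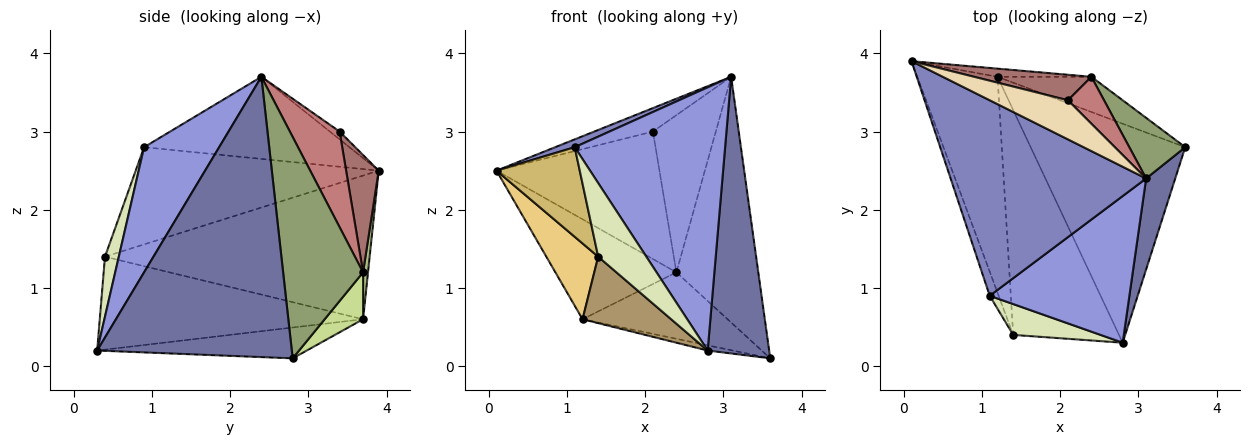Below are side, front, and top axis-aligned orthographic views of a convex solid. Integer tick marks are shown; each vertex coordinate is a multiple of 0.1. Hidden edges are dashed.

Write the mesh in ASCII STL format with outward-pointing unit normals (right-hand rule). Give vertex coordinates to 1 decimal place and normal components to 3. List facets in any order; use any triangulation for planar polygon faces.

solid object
 facet normal 0.949 -0.300 0.098
  outer loop
   vertex 3.1 2.4 3.7
   vertex 2.8 0.3 0.2
   vertex 3.6 2.8 0.1
  endloop
 endfacet
 facet normal -0.387 -0.037 0.921
  outer loop
   vertex 1.1 0.9 2.8
   vertex 3.1 2.4 3.7
   vertex 0.1 3.9 2.5
  endloop
 endfacet
 facet normal 0.400 -0.801 0.446
  outer loop
   vertex 1.1 0.9 2.8
   vertex 2.8 0.3 0.2
   vertex 3.1 2.4 3.7
  endloop
 endfacet
 facet normal -0.196 0.023 -0.980
  outer loop
   vertex 1.2 3.7 0.6
   vertex 3.6 2.8 0.1
   vertex 2.8 0.3 0.2
  endloop
 endfacet
 facet normal 0.688 0.705 0.174
  outer loop
   vertex 2.4 3.7 1.2
   vertex 3.1 2.4 3.7
   vertex 3.6 2.8 0.1
  endloop
 endfacet
 facet normal 0.041 0.996 -0.081
  outer loop
   vertex 2.4 3.7 1.2
   vertex 1.2 3.7 0.6
   vertex 0.1 3.9 2.5
  endloop
 endfacet
 facet normal 0.228 0.861 -0.456
  outer loop
   vertex 2.4 3.7 1.2
   vertex 3.6 2.8 0.1
   vertex 1.2 3.7 0.6
  endloop
 endfacet
 facet normal 0.256 -0.892 0.373
  outer loop
   vertex 1.4 0.4 1.4
   vertex 2.8 0.3 0.2
   vertex 1.1 0.9 2.8
  endloop
 endfacet
 facet normal -0.644 -0.217 -0.733
  outer loop
   vertex 1.4 0.4 1.4
   vertex 1.2 3.7 0.6
   vertex 2.8 0.3 0.2
  endloop
 endfacet
 facet normal -0.942 -0.323 -0.087
  outer loop
   vertex 1.4 0.4 1.4
   vertex 1.1 0.9 2.8
   vertex 0.1 3.9 2.5
  endloop
 endfacet
 facet normal -0.861 -0.169 -0.481
  outer loop
   vertex 1.4 0.4 1.4
   vertex 0.1 3.9 2.5
   vertex 1.2 3.7 0.6
  endloop
 endfacet
 facet normal -0.085 0.513 0.854
  outer loop
   vertex 2.1 3.4 3.0
   vertex 0.1 3.9 2.5
   vertex 3.1 2.4 3.7
  endloop
 endfacet
 facet normal 0.192 0.962 0.192
  outer loop
   vertex 2.1 3.4 3.0
   vertex 2.4 3.7 1.2
   vertex 0.1 3.9 2.5
  endloop
 endfacet
 facet normal 0.604 0.764 0.228
  outer loop
   vertex 2.1 3.4 3.0
   vertex 3.1 2.4 3.7
   vertex 2.4 3.7 1.2
  endloop
 endfacet
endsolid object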